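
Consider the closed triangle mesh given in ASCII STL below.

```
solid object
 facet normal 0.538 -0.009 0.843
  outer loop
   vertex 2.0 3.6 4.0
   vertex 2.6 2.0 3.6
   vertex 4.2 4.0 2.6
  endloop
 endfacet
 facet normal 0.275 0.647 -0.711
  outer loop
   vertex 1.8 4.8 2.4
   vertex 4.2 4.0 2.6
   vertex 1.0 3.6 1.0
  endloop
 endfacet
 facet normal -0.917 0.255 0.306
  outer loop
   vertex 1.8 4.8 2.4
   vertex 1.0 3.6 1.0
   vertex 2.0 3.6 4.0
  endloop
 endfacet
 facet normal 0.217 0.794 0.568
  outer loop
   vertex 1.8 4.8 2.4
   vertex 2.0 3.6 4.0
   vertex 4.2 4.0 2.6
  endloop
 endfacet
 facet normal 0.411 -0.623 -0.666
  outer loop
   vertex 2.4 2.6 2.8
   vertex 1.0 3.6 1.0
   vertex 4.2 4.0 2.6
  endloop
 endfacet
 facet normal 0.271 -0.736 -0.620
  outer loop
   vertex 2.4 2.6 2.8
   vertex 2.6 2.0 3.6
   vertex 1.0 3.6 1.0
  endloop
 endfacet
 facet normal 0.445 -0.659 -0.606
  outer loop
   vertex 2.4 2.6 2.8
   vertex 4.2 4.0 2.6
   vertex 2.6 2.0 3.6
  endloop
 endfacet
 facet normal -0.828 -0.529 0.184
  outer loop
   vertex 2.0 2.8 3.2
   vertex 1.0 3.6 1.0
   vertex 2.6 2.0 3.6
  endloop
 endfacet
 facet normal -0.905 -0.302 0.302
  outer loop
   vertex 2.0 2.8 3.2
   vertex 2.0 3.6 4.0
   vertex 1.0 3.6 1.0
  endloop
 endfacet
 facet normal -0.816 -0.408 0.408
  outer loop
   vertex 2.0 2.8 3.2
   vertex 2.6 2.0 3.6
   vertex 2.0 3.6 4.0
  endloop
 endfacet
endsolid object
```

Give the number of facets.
10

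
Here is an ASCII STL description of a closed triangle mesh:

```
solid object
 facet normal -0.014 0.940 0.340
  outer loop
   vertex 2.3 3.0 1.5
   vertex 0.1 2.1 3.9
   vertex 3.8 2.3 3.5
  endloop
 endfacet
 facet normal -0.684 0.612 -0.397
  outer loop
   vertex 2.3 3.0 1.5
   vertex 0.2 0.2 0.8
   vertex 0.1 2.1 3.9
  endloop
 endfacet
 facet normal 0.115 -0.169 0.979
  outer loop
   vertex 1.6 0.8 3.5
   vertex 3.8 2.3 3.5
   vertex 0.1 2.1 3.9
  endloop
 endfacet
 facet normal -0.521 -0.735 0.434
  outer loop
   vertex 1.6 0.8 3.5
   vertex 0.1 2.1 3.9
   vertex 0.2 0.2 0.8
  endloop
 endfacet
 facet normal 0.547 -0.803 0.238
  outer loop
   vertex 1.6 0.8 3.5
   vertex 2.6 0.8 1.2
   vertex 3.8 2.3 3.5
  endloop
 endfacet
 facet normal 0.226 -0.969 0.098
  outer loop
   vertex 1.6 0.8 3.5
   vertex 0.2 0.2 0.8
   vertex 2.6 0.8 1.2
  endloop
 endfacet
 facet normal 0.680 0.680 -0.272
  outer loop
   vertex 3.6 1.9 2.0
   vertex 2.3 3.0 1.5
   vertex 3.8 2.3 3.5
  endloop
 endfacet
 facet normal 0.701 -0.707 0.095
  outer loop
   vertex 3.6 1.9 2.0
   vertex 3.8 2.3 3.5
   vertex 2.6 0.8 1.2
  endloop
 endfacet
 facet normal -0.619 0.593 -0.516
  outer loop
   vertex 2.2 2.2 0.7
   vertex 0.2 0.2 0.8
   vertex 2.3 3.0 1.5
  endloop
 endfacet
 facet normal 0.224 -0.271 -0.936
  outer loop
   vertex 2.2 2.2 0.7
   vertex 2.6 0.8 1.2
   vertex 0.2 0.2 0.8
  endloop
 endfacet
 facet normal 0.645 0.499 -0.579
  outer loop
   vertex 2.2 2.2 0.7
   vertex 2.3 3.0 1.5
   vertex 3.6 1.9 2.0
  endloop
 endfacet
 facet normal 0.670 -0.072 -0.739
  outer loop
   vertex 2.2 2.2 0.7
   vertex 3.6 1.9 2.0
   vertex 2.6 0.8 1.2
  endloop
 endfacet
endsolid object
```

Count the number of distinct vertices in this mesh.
8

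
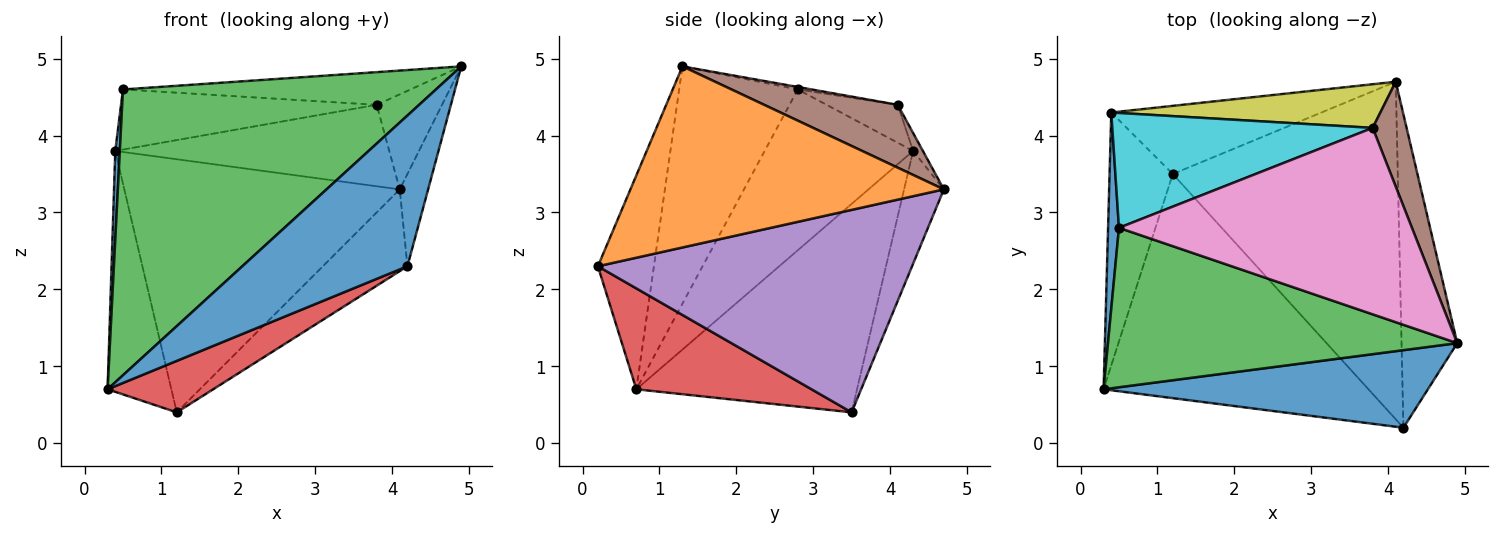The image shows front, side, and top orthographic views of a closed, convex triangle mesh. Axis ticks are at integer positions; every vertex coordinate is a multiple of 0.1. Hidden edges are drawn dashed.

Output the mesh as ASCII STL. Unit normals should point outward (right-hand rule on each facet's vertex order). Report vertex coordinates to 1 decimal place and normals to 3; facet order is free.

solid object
 facet normal -0.289 -0.851 0.438
  outer loop
   vertex 4.2 0.2 2.3
   vertex 4.9 1.3 4.9
   vertex 0.3 0.7 0.7
  endloop
 endfacet
 facet normal 0.952 0.086 -0.293
  outer loop
   vertex 4.2 0.2 2.3
   vertex 4.1 4.7 3.3
   vertex 4.9 1.3 4.9
  endloop
 endfacet
 facet normal -0.314 -0.829 0.463
  outer loop
   vertex 0.5 2.8 4.6
   vertex 0.3 0.7 0.7
   vertex 4.9 1.3 4.9
  endloop
 endfacet
 facet normal 0.348 -0.210 -0.914
  outer loop
   vertex 1.2 3.5 0.4
   vertex 4.2 0.2 2.3
   vertex 0.3 0.7 0.7
  endloop
 endfacet
 facet normal 0.658 0.177 -0.732
  outer loop
   vertex 1.2 3.5 0.4
   vertex 4.1 4.7 3.3
   vertex 4.2 0.2 2.3
  endloop
 endfacet
 facet normal 0.808 0.395 0.436
  outer loop
   vertex 3.8 4.1 4.4
   vertex 4.9 1.3 4.9
   vertex 4.1 4.7 3.3
  endloop
 endfacet
 facet normal -0.008 0.173 0.985
  outer loop
   vertex 3.8 4.1 4.4
   vertex 0.5 2.8 4.6
   vertex 4.9 1.3 4.9
  endloop
 endfacet
 facet normal -0.138 0.956 -0.258
  outer loop
   vertex 0.4 4.3 3.8
   vertex 4.1 4.7 3.3
   vertex 1.2 3.5 0.4
  endloop
 endfacet
 facet normal -0.031 0.881 0.472
  outer loop
   vertex 0.4 4.3 3.8
   vertex 3.8 4.1 4.4
   vertex 4.1 4.7 3.3
  endloop
 endfacet
 facet normal -0.128 0.460 0.879
  outer loop
   vertex 0.4 4.3 3.8
   vertex 0.5 2.8 4.6
   vertex 3.8 4.1 4.4
  endloop
 endfacet
 facet normal -0.997 -0.030 0.068
  outer loop
   vertex 0.4 4.3 3.8
   vertex 0.3 0.7 0.7
   vertex 0.5 2.8 4.6
  endloop
 endfacet
 facet normal -0.922 0.266 -0.280
  outer loop
   vertex 0.4 4.3 3.8
   vertex 1.2 3.5 0.4
   vertex 0.3 0.7 0.7
  endloop
 endfacet
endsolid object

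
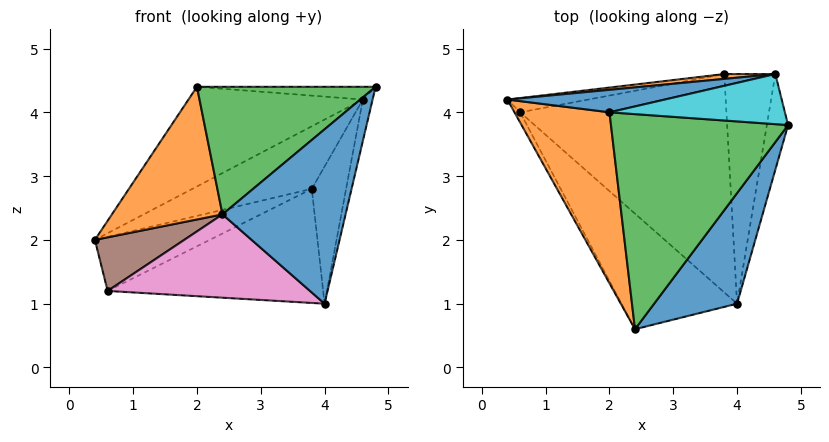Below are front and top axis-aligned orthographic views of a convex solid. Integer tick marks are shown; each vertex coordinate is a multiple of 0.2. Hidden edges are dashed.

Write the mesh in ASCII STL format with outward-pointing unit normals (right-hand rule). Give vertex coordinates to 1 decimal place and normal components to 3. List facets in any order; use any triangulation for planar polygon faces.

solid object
 facet normal 0.562 -0.698 0.443
  outer loop
   vertex 4.0 1.0 1.0
   vertex 4.8 3.8 4.4
   vertex 2.4 0.6 2.4
  endloop
 endfacet
 facet normal -0.784 -0.381 0.491
  outer loop
   vertex 2.0 4.0 4.4
   vertex 0.4 4.2 2.0
   vertex 2.4 0.6 2.4
  endloop
 endfacet
 facet normal -0.036 -0.510 0.859
  outer loop
   vertex 2.0 4.0 4.4
   vertex 2.4 0.6 2.4
   vertex 4.8 3.8 4.4
  endloop
 endfacet
 facet normal -0.054 0.966 -0.255
  outer loop
   vertex 0.6 4.0 1.2
   vertex 0.4 4.2 2.0
   vertex 3.8 4.6 2.8
  endloop
 endfacet
 facet normal 0.336 0.436 -0.835
  outer loop
   vertex 0.6 4.0 1.2
   vertex 3.8 4.6 2.8
   vertex 4.0 1.0 1.0
  endloop
 endfacet
 facet normal -0.866 -0.491 -0.094
  outer loop
   vertex 0.6 4.0 1.2
   vertex 2.4 0.6 2.4
   vertex 0.4 4.2 2.0
  endloop
 endfacet
 facet normal -0.491 -0.509 -0.707
  outer loop
   vertex 0.6 4.0 1.2
   vertex 4.0 1.0 1.0
   vertex 2.4 0.6 2.4
  endloop
 endfacet
 facet normal 0.929 0.147 -0.340
  outer loop
   vertex 4.6 4.6 4.2
   vertex 4.8 3.8 4.4
   vertex 4.0 1.0 1.0
  endloop
 endfacet
 facet normal 0.832 0.284 -0.476
  outer loop
   vertex 4.6 4.6 4.2
   vertex 4.0 1.0 1.0
   vertex 3.8 4.6 2.8
  endloop
 endfacet
 facet normal 0.018 0.247 0.969
  outer loop
   vertex 4.6 4.6 4.2
   vertex 2.0 4.0 4.4
   vertex 4.8 3.8 4.4
  endloop
 endfacet
 facet normal -0.204 0.955 0.215
  outer loop
   vertex 4.6 4.6 4.2
   vertex 0.4 4.2 2.0
   vertex 2.0 4.0 4.4
  endloop
 endfacet
 facet normal -0.134 0.988 0.077
  outer loop
   vertex 4.6 4.6 4.2
   vertex 3.8 4.6 2.8
   vertex 0.4 4.2 2.0
  endloop
 endfacet
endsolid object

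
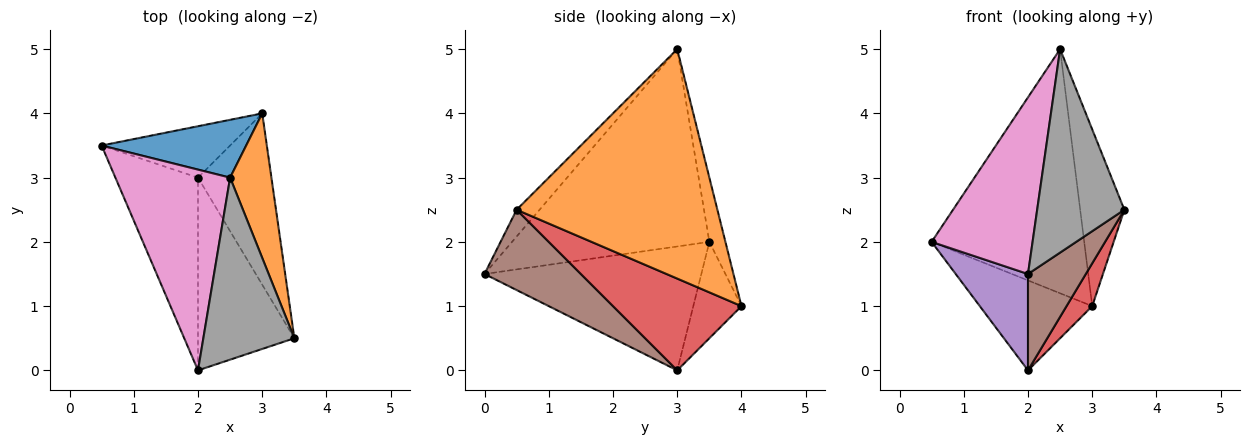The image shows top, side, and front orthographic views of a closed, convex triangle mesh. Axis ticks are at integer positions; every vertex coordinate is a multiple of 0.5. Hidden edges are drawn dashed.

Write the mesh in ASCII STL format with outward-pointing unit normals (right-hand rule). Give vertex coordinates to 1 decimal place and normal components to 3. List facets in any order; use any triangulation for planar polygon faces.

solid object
 facet normal -0.102 0.968 0.229
  outer loop
   vertex 2.5 3.0 5.0
   vertex 3.0 4.0 1.0
   vertex 0.5 3.5 2.0
  endloop
 endfacet
 facet normal 0.962 0.212 0.173
  outer loop
   vertex 2.5 3.0 5.0
   vertex 3.5 0.5 2.5
   vertex 3.0 4.0 1.0
  endloop
 endfacet
 facet normal -0.349 0.814 -0.465
  outer loop
   vertex 2.0 3.0 0.0
   vertex 0.5 3.5 2.0
   vertex 3.0 4.0 1.0
  endloop
 endfacet
 facet normal 0.772 -0.154 -0.617
  outer loop
   vertex 2.0 3.0 0.0
   vertex 3.0 4.0 1.0
   vertex 3.5 0.5 2.5
  endloop
 endfacet
 facet normal -0.802 -0.267 -0.535
  outer loop
   vertex 2.0 0.0 1.5
   vertex 0.5 3.5 2.0
   vertex 2.0 3.0 0.0
  endloop
 endfacet
 facet normal 0.598 -0.359 -0.717
  outer loop
   vertex 2.0 0.0 1.5
   vertex 2.0 3.0 0.0
   vertex 3.5 0.5 2.5
  endloop
 endfacet
 facet normal -0.791 -0.405 0.460
  outer loop
   vertex 2.0 0.0 1.5
   vertex 2.5 3.0 5.0
   vertex 0.5 3.5 2.0
  endloop
 endfacet
 facet normal -0.192 -0.731 0.654
  outer loop
   vertex 2.0 0.0 1.5
   vertex 3.5 0.5 2.5
   vertex 2.5 3.0 5.0
  endloop
 endfacet
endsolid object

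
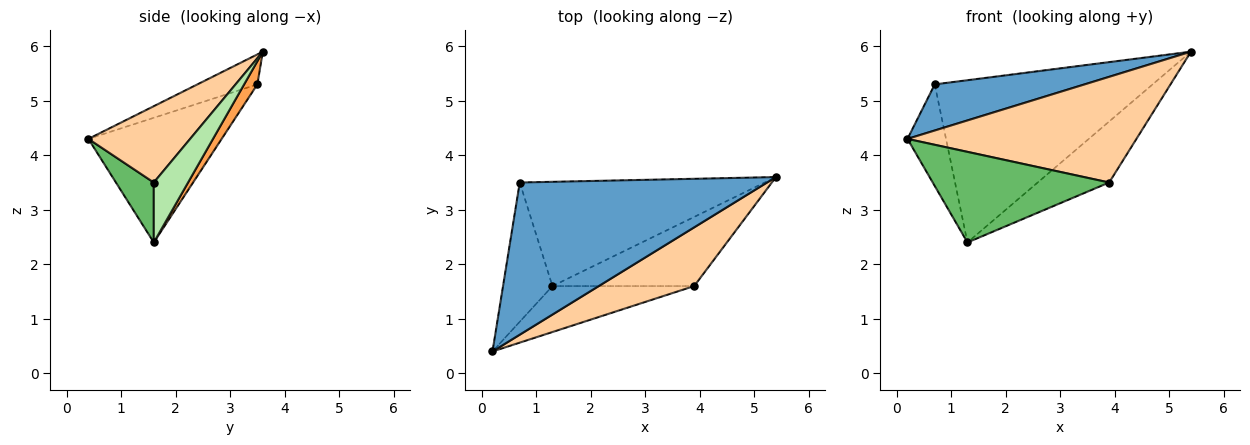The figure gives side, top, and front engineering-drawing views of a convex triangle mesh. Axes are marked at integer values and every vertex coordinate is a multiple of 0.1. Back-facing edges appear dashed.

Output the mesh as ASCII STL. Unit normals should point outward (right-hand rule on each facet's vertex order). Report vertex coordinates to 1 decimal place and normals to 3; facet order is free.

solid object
 facet normal -0.115 -0.288 0.951
  outer loop
   vertex 0.7 3.5 5.3
   vertex 0.2 0.4 4.3
   vertex 5.4 3.6 5.9
  endloop
 endfacet
 facet normal -0.898 0.260 -0.356
  outer loop
   vertex 0.7 3.5 5.3
   vertex 1.3 1.6 2.4
   vertex 0.2 0.4 4.3
  endloop
 endfacet
 facet normal 0.051 0.840 -0.540
  outer loop
   vertex 0.7 3.5 5.3
   vertex 5.4 3.6 5.9
   vertex 1.3 1.6 2.4
  endloop
 endfacet
 facet normal 0.362 -0.815 0.453
  outer loop
   vertex 3.9 1.6 3.5
   vertex 5.4 3.6 5.9
   vertex 0.2 0.4 4.3
  endloop
 endfacet
 facet normal 0.188 -0.876 -0.444
  outer loop
   vertex 3.9 1.6 3.5
   vertex 0.2 0.4 4.3
   vertex 1.3 1.6 2.4
  endloop
 endfacet
 facet normal 0.302 0.631 -0.715
  outer loop
   vertex 3.9 1.6 3.5
   vertex 1.3 1.6 2.4
   vertex 5.4 3.6 5.9
  endloop
 endfacet
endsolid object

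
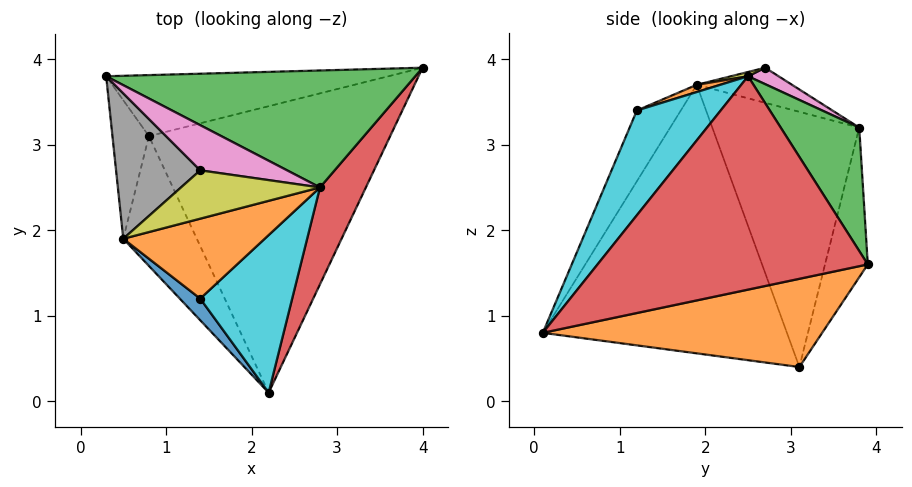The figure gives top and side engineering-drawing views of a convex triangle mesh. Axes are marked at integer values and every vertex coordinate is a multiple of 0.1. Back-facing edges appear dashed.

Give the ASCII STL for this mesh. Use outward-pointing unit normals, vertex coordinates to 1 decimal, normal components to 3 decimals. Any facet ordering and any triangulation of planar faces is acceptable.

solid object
 facet normal -0.140 0.954 -0.264
  outer loop
   vertex 0.8 3.1 0.4
   vertex 0.3 3.8 3.2
   vertex 4.0 3.9 1.6
  endloop
 endfacet
 facet normal 0.343 0.035 -0.939
  outer loop
   vertex 0.8 3.1 0.4
   vertex 4.0 3.9 1.6
   vertex 2.2 0.1 0.8
  endloop
 endfacet
 facet normal 0.244 0.752 0.612
  outer loop
   vertex 2.8 2.5 3.8
   vertex 4.0 3.9 1.6
   vertex 0.3 3.8 3.2
  endloop
 endfacet
 facet normal 0.872 -0.452 0.188
  outer loop
   vertex 2.8 2.5 3.8
   vertex 2.2 0.1 0.8
   vertex 4.0 3.9 1.6
  endloop
 endfacet
 facet normal -0.980 -0.140 -0.140
  outer loop
   vertex 0.5 1.9 3.7
   vertex 0.3 3.8 3.2
   vertex 0.8 3.1 0.4
  endloop
 endfacet
 facet normal -0.868 -0.437 -0.238
  outer loop
   vertex 0.5 1.9 3.7
   vertex 0.8 3.1 0.4
   vertex 2.2 0.1 0.8
  endloop
 endfacet
 facet normal 0.145 0.630 0.763
  outer loop
   vertex 1.4 2.7 3.9
   vertex 2.8 2.5 3.8
   vertex 0.3 3.8 3.2
  endloop
 endfacet
 facet normal -0.377 0.198 0.905
  outer loop
   vertex 1.4 2.7 3.9
   vertex 0.3 3.8 3.2
   vertex 0.5 1.9 3.7
  endloop
 endfacet
 facet normal 0.030 -0.274 0.961
  outer loop
   vertex 1.4 2.7 3.9
   vertex 0.5 1.9 3.7
   vertex 2.8 2.5 3.8
  endloop
 endfacet
 facet normal 0.528 -0.711 0.464
  outer loop
   vertex 1.4 1.2 3.4
   vertex 2.2 0.1 0.8
   vertex 2.8 2.5 3.8
  endloop
 endfacet
 facet normal -0.571 -0.804 0.165
  outer loop
   vertex 1.4 1.2 3.4
   vertex 0.5 1.9 3.7
   vertex 2.2 0.1 0.8
  endloop
 endfacet
 facet normal 0.048 -0.341 0.939
  outer loop
   vertex 1.4 1.2 3.4
   vertex 2.8 2.5 3.8
   vertex 0.5 1.9 3.7
  endloop
 endfacet
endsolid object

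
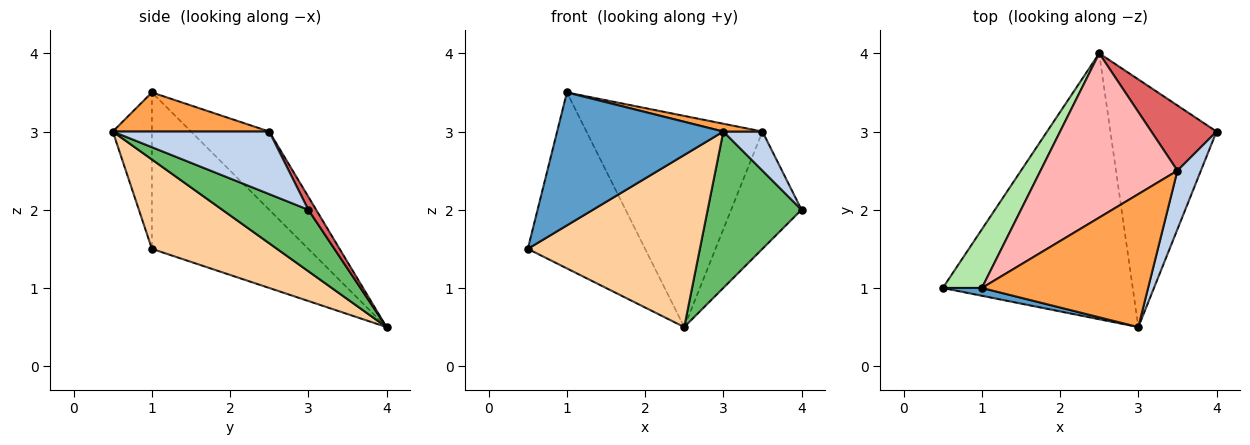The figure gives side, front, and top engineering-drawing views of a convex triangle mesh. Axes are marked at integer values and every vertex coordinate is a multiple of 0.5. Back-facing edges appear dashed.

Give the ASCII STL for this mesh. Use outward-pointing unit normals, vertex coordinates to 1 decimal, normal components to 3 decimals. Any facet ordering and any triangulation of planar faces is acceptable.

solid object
 facet normal -0.229 -0.972 0.057
  outer loop
   vertex 1.0 1.0 3.5
   vertex 0.5 1.0 1.5
   vertex 3.0 0.5 3.0
  endloop
 endfacet
 facet normal 0.912 -0.228 0.342
  outer loop
   vertex 3.5 2.5 3.0
   vertex 3.0 0.5 3.0
   vertex 4.0 3.0 2.0
  endloop
 endfacet
 facet normal 0.229 -0.057 0.972
  outer loop
   vertex 3.5 2.5 3.0
   vertex 1.0 1.0 3.5
   vertex 3.0 0.5 3.0
  endloop
 endfacet
 facet normal 0.367 -0.505 -0.781
  outer loop
   vertex 2.5 4.0 0.5
   vertex 3.0 0.5 3.0
   vertex 0.5 1.0 1.5
  endloop
 endfacet
 facet normal 0.440 -0.480 -0.759
  outer loop
   vertex 2.5 4.0 0.5
   vertex 4.0 3.0 2.0
   vertex 3.0 0.5 3.0
  endloop
 endfacet
 facet normal -0.784 0.588 0.196
  outer loop
   vertex 2.5 4.0 0.5
   vertex 0.5 1.0 1.5
   vertex 1.0 1.0 3.5
  endloop
 endfacet
 facet normal 0.097 0.870 0.483
  outer loop
   vertex 2.5 4.0 0.5
   vertex 3.5 2.5 3.0
   vertex 4.0 3.0 2.0
  endloop
 endfacet
 facet normal -0.331 0.745 0.579
  outer loop
   vertex 2.5 4.0 0.5
   vertex 1.0 1.0 3.5
   vertex 3.5 2.5 3.0
  endloop
 endfacet
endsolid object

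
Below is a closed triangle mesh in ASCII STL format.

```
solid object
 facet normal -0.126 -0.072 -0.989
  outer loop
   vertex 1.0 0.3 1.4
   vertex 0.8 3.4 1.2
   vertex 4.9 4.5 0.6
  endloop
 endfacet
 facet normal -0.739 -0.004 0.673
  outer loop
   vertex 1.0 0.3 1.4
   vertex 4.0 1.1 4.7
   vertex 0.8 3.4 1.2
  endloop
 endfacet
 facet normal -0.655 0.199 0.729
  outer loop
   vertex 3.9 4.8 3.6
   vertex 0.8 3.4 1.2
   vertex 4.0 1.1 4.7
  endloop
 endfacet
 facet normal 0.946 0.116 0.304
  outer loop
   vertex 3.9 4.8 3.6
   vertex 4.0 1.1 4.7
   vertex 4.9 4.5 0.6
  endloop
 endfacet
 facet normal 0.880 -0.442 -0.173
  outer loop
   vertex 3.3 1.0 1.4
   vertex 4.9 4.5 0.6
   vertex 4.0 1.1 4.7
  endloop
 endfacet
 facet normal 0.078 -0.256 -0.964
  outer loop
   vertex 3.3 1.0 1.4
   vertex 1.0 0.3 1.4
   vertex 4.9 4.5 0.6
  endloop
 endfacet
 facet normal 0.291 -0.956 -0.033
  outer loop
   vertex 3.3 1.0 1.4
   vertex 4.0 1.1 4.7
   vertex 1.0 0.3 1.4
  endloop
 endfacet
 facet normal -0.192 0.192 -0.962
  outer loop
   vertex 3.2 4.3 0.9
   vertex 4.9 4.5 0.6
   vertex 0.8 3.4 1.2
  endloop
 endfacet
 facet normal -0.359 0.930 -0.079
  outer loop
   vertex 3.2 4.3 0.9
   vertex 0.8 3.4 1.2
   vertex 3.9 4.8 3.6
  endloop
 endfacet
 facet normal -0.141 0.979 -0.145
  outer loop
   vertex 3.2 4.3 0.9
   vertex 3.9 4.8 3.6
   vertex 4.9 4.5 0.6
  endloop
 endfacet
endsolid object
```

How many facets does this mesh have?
10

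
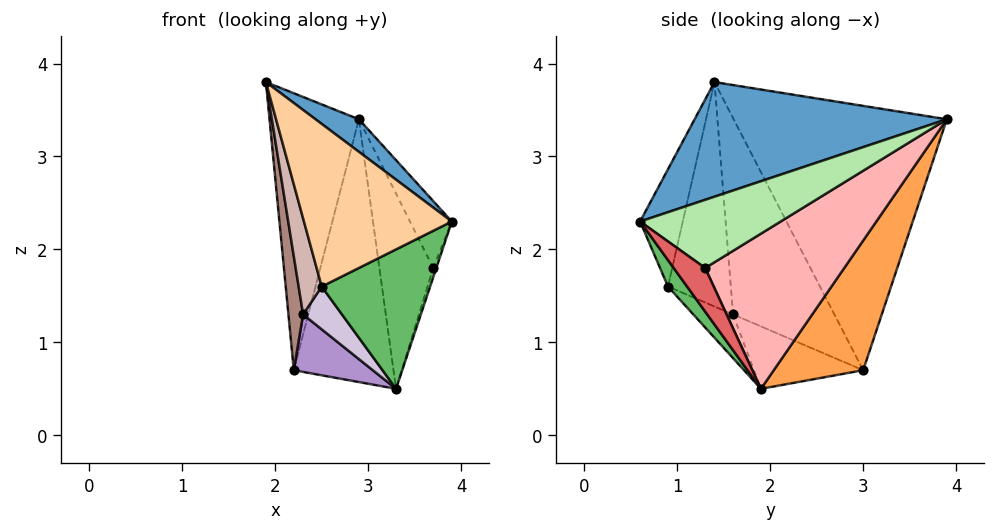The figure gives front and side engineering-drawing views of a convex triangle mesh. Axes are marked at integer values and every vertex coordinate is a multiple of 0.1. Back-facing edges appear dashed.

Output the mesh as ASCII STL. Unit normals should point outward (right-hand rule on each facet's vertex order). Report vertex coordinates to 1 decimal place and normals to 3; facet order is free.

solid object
 facet normal 0.572 -0.098 0.815
  outer loop
   vertex 2.9 3.9 3.4
   vertex 1.9 1.4 3.8
   vertex 3.9 0.6 2.3
  endloop
 endfacet
 facet normal -0.917 0.384 0.110
  outer loop
   vertex 2.2 3.0 0.7
   vertex 1.9 1.4 3.8
   vertex 2.9 3.9 3.4
  endloop
 endfacet
 facet normal 0.615 0.686 -0.388
  outer loop
   vertex 2.2 3.0 0.7
   vertex 2.9 3.9 3.4
   vertex 3.3 1.9 0.5
  endloop
 endfacet
 facet normal -0.274 -0.951 0.141
  outer loop
   vertex 2.5 0.9 1.6
   vertex 3.9 0.6 2.3
   vertex 1.9 1.4 3.8
  endloop
 endfacet
 facet normal 0.138 -0.781 -0.610
  outer loop
   vertex 2.5 0.9 1.6
   vertex 3.3 1.9 0.5
   vertex 3.9 0.6 2.3
  endloop
 endfacet
 facet normal 0.958 0.285 0.016
  outer loop
   vertex 3.7 1.3 1.8
   vertex 2.9 3.9 3.4
   vertex 3.9 0.6 2.3
  endloop
 endfacet
 facet normal 0.963 0.095 -0.253
  outer loop
   vertex 3.7 1.3 1.8
   vertex 3.9 0.6 2.3
   vertex 3.3 1.9 0.5
  endloop
 endfacet
 facet normal 0.926 0.358 -0.119
  outer loop
   vertex 3.7 1.3 1.8
   vertex 3.3 1.9 0.5
   vertex 2.9 3.9 3.4
  endloop
 endfacet
 facet normal -0.510 -0.369 -0.777
  outer loop
   vertex 2.3 1.6 1.3
   vertex 2.2 3.0 0.7
   vertex 3.3 1.9 0.5
  endloop
 endfacet
 facet normal -0.468 -0.458 -0.756
  outer loop
   vertex 2.3 1.6 1.3
   vertex 3.3 1.9 0.5
   vertex 2.5 0.9 1.6
  endloop
 endfacet
 facet normal -0.976 -0.141 -0.167
  outer loop
   vertex 2.3 1.6 1.3
   vertex 1.9 1.4 3.8
   vertex 2.2 3.0 0.7
  endloop
 endfacet
 facet normal -0.924 -0.339 -0.175
  outer loop
   vertex 2.3 1.6 1.3
   vertex 2.5 0.9 1.6
   vertex 1.9 1.4 3.8
  endloop
 endfacet
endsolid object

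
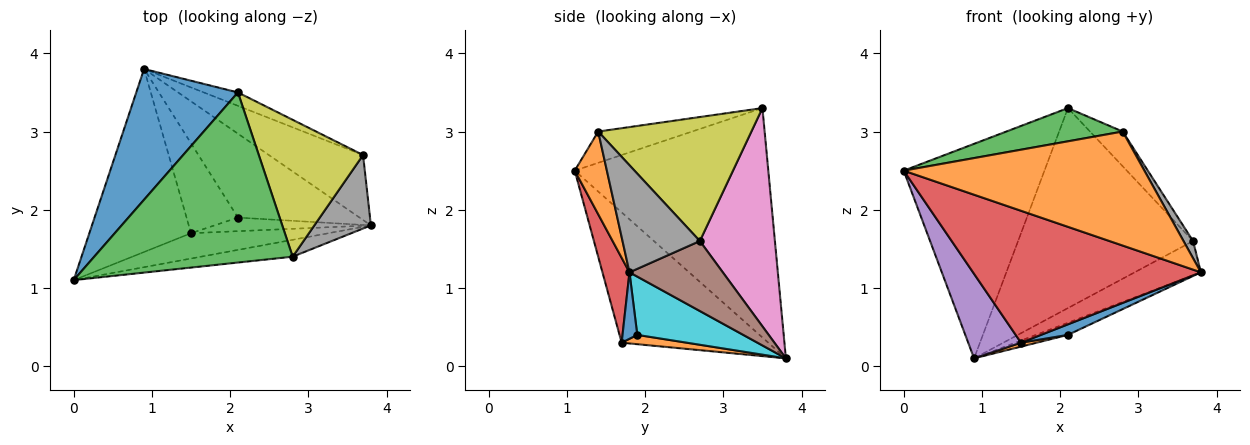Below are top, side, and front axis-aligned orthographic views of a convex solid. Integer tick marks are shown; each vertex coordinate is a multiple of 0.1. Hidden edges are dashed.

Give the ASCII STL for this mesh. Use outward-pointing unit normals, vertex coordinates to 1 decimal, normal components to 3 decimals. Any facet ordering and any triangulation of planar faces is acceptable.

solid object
 facet normal -0.761 0.554 0.337
  outer loop
   vertex 2.1 3.5 3.3
   vertex 0.9 3.8 0.1
   vertex 0.0 1.1 2.5
  endloop
 endfacet
 facet normal 0.131 -0.981 -0.145
  outer loop
   vertex 2.8 1.4 3.0
   vertex 0.0 1.1 2.5
   vertex 3.8 1.8 1.2
  endloop
 endfacet
 facet normal -0.153 -0.190 0.970
  outer loop
   vertex 2.8 1.4 3.0
   vertex 2.1 3.5 3.3
   vertex 0.0 1.1 2.5
  endloop
 endfacet
 facet normal 0.116 -0.975 -0.187
  outer loop
   vertex 1.5 1.7 0.3
   vertex 3.8 1.8 1.2
   vertex 0.0 1.1 2.5
  endloop
 endfacet
 facet normal -0.759 -0.273 -0.592
  outer loop
   vertex 1.5 1.7 0.3
   vertex 0.0 1.1 2.5
   vertex 0.9 3.8 0.1
  endloop
 endfacet
 facet normal 0.549 0.390 -0.739
  outer loop
   vertex 3.7 2.7 1.6
   vertex 3.8 1.8 1.2
   vertex 0.9 3.8 0.1
  endloop
 endfacet
 facet normal 0.393 0.917 -0.061
  outer loop
   vertex 3.7 2.7 1.6
   vertex 0.9 3.8 0.1
   vertex 2.1 3.5 3.3
  endloop
 endfacet
 facet normal 0.879 -0.109 0.464
  outer loop
   vertex 3.7 2.7 1.6
   vertex 2.8 1.4 3.0
   vertex 3.8 1.8 1.2
  endloop
 endfacet
 facet normal 0.755 0.161 0.635
  outer loop
   vertex 3.7 2.7 1.6
   vertex 2.1 3.5 3.3
   vertex 2.8 1.4 3.0
  endloop
 endfacet
 facet normal 0.428 0.129 -0.894
  outer loop
   vertex 2.1 1.9 0.4
   vertex 0.9 3.8 0.1
   vertex 3.8 1.8 1.2
  endloop
 endfacet
 facet normal 0.318 -0.581 -0.749
  outer loop
   vertex 2.1 1.9 0.4
   vertex 3.8 1.8 1.2
   vertex 1.5 1.7 0.3
  endloop
 endfacet
 facet normal 0.178 -0.043 -0.983
  outer loop
   vertex 2.1 1.9 0.4
   vertex 1.5 1.7 0.3
   vertex 0.9 3.8 0.1
  endloop
 endfacet
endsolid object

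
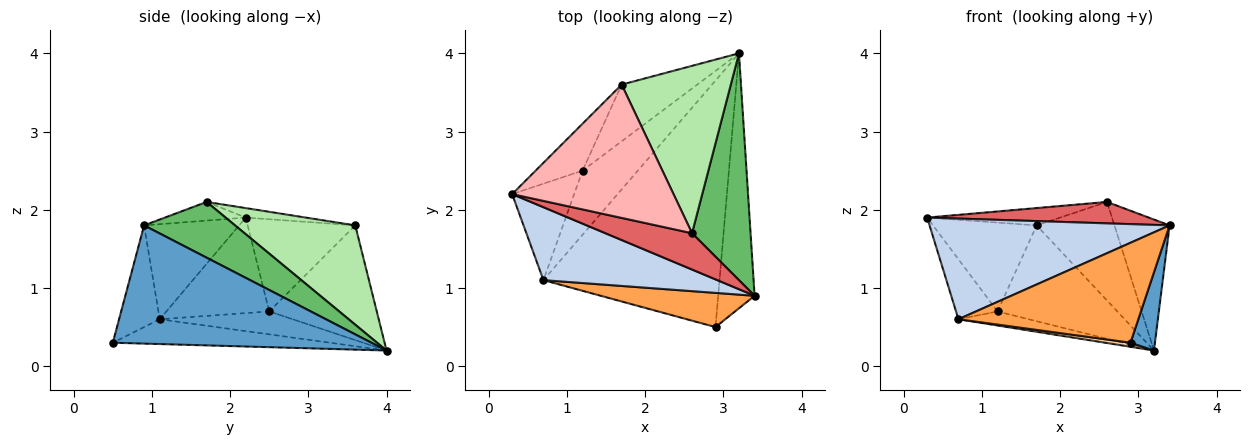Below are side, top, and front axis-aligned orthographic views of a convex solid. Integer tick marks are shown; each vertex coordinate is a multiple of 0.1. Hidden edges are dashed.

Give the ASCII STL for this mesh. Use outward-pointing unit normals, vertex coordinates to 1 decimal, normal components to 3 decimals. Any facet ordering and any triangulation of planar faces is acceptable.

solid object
 facet normal 0.952 -0.090 -0.293
  outer loop
   vertex 2.9 0.5 0.3
   vertex 3.2 4.0 0.2
   vertex 3.4 0.9 1.8
  endloop
 endfacet
 facet normal -0.305 -0.771 0.559
  outer loop
   vertex 0.7 1.1 0.6
   vertex 3.4 0.9 1.8
   vertex 0.3 2.2 1.9
  endloop
 endfacet
 facet normal -0.209 -0.925 0.316
  outer loop
   vertex 0.7 1.1 0.6
   vertex 2.9 0.5 0.3
   vertex 3.4 0.9 1.8
  endloop
 endfacet
 facet normal -0.139 -0.016 -0.990
  outer loop
   vertex 0.7 1.1 0.6
   vertex 3.2 4.0 0.2
   vertex 2.9 0.5 0.3
  endloop
 endfacet
 facet normal 0.636 0.386 0.668
  outer loop
   vertex 2.6 1.7 2.1
   vertex 3.4 0.9 1.8
   vertex 3.2 4.0 0.2
  endloop
 endfacet
 facet normal 0.617 0.399 0.678
  outer loop
   vertex 2.6 1.7 2.1
   vertex 3.2 4.0 0.2
   vertex 1.7 3.6 1.8
  endloop
 endfacet
 facet normal -0.182 -0.500 0.847
  outer loop
   vertex 2.6 1.7 2.1
   vertex 0.3 2.2 1.9
   vertex 3.4 0.9 1.8
  endloop
 endfacet
 facet normal -0.058 0.129 0.990
  outer loop
   vertex 2.6 1.7 2.1
   vertex 1.7 3.6 1.8
   vertex 0.3 2.2 1.9
  endloop
 endfacet
 facet normal -0.795 0.321 -0.516
  outer loop
   vertex 1.2 2.5 0.7
   vertex 0.7 1.1 0.6
   vertex 0.3 2.2 1.9
  endloop
 endfacet
 facet normal -0.375 0.199 -0.905
  outer loop
   vertex 1.2 2.5 0.7
   vertex 3.2 4.0 0.2
   vertex 0.7 1.1 0.6
  endloop
 endfacet
 facet normal -0.676 0.651 -0.344
  outer loop
   vertex 1.2 2.5 0.7
   vertex 0.3 2.2 1.9
   vertex 1.7 3.6 1.8
  endloop
 endfacet
 facet normal -0.611 0.681 -0.403
  outer loop
   vertex 1.2 2.5 0.7
   vertex 1.7 3.6 1.8
   vertex 3.2 4.0 0.2
  endloop
 endfacet
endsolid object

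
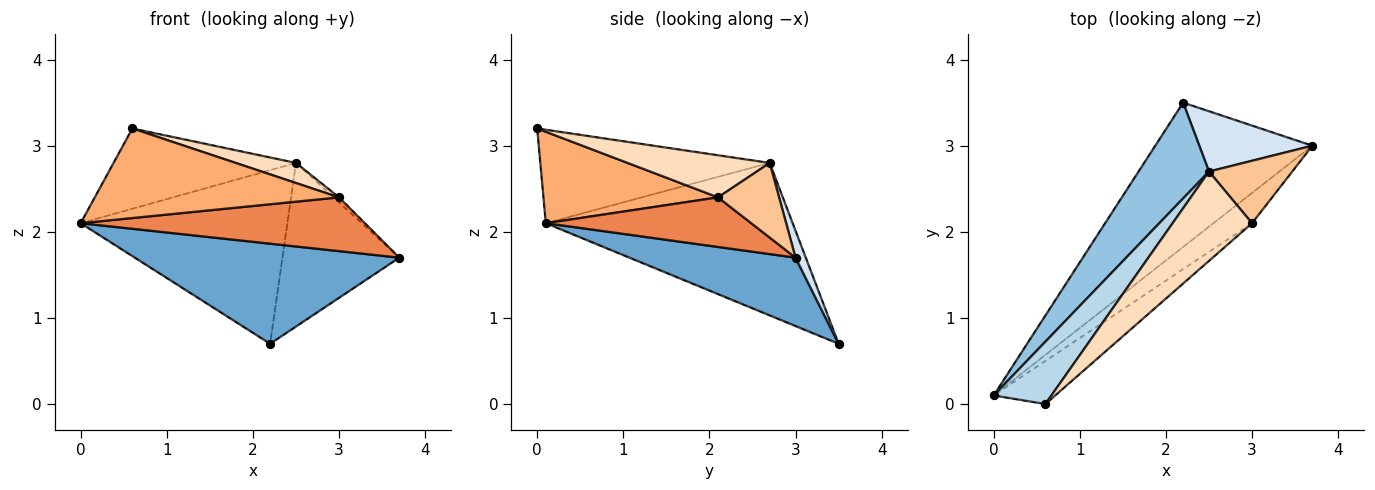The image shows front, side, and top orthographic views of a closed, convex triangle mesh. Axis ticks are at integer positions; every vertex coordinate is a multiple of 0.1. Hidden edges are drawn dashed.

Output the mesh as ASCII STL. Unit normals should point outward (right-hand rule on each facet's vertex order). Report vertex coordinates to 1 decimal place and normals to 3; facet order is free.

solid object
 facet normal 0.337 -0.537 -0.774
  outer loop
   vertex 2.2 3.5 0.7
   vertex 3.7 3.0 1.7
   vertex 0.0 0.1 2.1
  endloop
 endfacet
 facet normal -0.723 0.605 0.334
  outer loop
   vertex 2.5 2.7 2.8
   vertex 2.2 3.5 0.7
   vertex 0.0 0.1 2.1
  endloop
 endfacet
 facet normal -0.705 0.560 0.435
  outer loop
   vertex 2.5 2.7 2.8
   vertex 0.0 0.1 2.1
   vertex 0.6 0.0 3.2
  endloop
 endfacet
 facet normal 0.082 0.935 0.345
  outer loop
   vertex 2.5 2.7 2.8
   vertex 3.7 3.0 1.7
   vertex 2.2 3.5 0.7
  endloop
 endfacet
 facet normal 0.533 -0.737 -0.415
  outer loop
   vertex 3.0 2.1 2.4
   vertex 0.0 0.1 2.1
   vertex 3.7 3.0 1.7
  endloop
 endfacet
 facet normal 0.542 -0.758 -0.364
  outer loop
   vertex 3.0 2.1 2.4
   vertex 0.6 0.0 3.2
   vertex 0.0 0.1 2.1
  endloop
 endfacet
 facet normal 0.666 0.060 0.743
  outer loop
   vertex 3.0 2.1 2.4
   vertex 3.7 3.0 1.7
   vertex 2.5 2.7 2.8
  endloop
 endfacet
 facet normal 0.459 -0.195 0.867
  outer loop
   vertex 3.0 2.1 2.4
   vertex 2.5 2.7 2.8
   vertex 0.6 0.0 3.2
  endloop
 endfacet
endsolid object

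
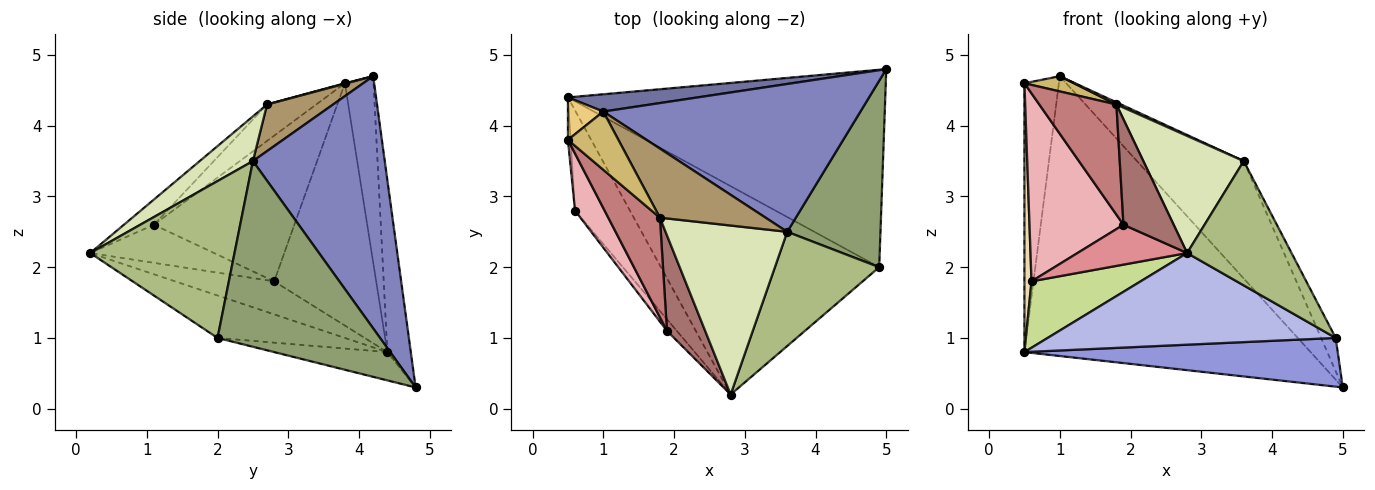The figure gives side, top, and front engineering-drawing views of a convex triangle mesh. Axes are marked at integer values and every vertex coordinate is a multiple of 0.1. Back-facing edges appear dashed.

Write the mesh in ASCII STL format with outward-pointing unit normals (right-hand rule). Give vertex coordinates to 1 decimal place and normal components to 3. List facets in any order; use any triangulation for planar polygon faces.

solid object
 facet normal -0.082 0.995 0.061
  outer loop
   vertex 1.0 4.2 4.7
   vertex 5.0 4.8 0.3
   vertex 0.5 4.4 0.8
  endloop
 endfacet
 facet normal 0.609 0.493 0.621
  outer loop
   vertex 3.6 2.5 3.5
   vertex 5.0 4.8 0.3
   vertex 1.0 4.2 4.7
  endloop
 endfacet
 facet normal -0.086 -0.239 -0.967
  outer loop
   vertex 4.9 2.0 1.0
   vertex 0.5 4.4 0.8
   vertex 5.0 4.8 0.3
  endloop
 endfacet
 facet normal -0.175 -0.396 -0.901
  outer loop
   vertex 4.9 2.0 1.0
   vertex 2.8 0.2 2.2
   vertex 0.5 4.4 0.8
  endloop
 endfacet
 facet normal 0.891 0.080 0.447
  outer loop
   vertex 4.9 2.0 1.0
   vertex 5.0 4.8 0.3
   vertex 3.6 2.5 3.5
  endloop
 endfacet
 facet normal 0.713 -0.516 0.474
  outer loop
   vertex 4.9 2.0 1.0
   vertex 3.6 2.5 3.5
   vertex 2.8 0.2 2.2
  endloop
 endfacet
 facet normal -0.448 -0.494 -0.745
  outer loop
   vertex 0.6 2.8 1.8
   vertex 0.5 4.4 0.8
   vertex 2.8 0.2 2.2
  endloop
 endfacet
 facet normal 0.289 -0.545 0.787
  outer loop
   vertex 1.8 2.7 4.3
   vertex 2.8 0.2 2.2
   vertex 3.6 2.5 3.5
  endloop
 endfacet
 facet normal 0.403 -0.029 0.915
  outer loop
   vertex 1.8 2.7 4.3
   vertex 3.6 2.5 3.5
   vertex 1.0 4.2 4.7
  endloop
 endfacet
 facet normal 0.009 -0.253 0.967
  outer loop
   vertex 0.5 3.8 4.6
   vertex 1.8 2.7 4.3
   vertex 1.0 4.2 4.7
  endloop
 endfacet
 facet normal -0.635 0.763 0.121
  outer loop
   vertex 0.5 3.8 4.6
   vertex 1.0 4.2 4.7
   vertex 0.5 4.4 0.8
  endloop
 endfacet
 facet normal -0.998 -0.069 -0.011
  outer loop
   vertex 0.5 3.8 4.6
   vertex 0.5 4.4 0.8
   vertex 0.6 2.8 1.8
  endloop
 endfacet
 facet normal -0.405 -0.678 0.614
  outer loop
   vertex 1.9 1.1 2.6
   vertex 2.8 0.2 2.2
   vertex 1.8 2.7 4.3
  endloop
 endfacet
 facet normal -0.428 -0.671 0.606
  outer loop
   vertex 1.9 1.1 2.6
   vertex 1.8 2.7 4.3
   vertex 0.5 3.8 4.6
  endloop
 endfacet
 facet normal -0.735 -0.651 -0.189
  outer loop
   vertex 1.9 1.1 2.6
   vertex 0.6 2.8 1.8
   vertex 2.8 0.2 2.2
  endloop
 endfacet
 facet normal -0.820 -0.548 0.167
  outer loop
   vertex 1.9 1.1 2.6
   vertex 0.5 3.8 4.6
   vertex 0.6 2.8 1.8
  endloop
 endfacet
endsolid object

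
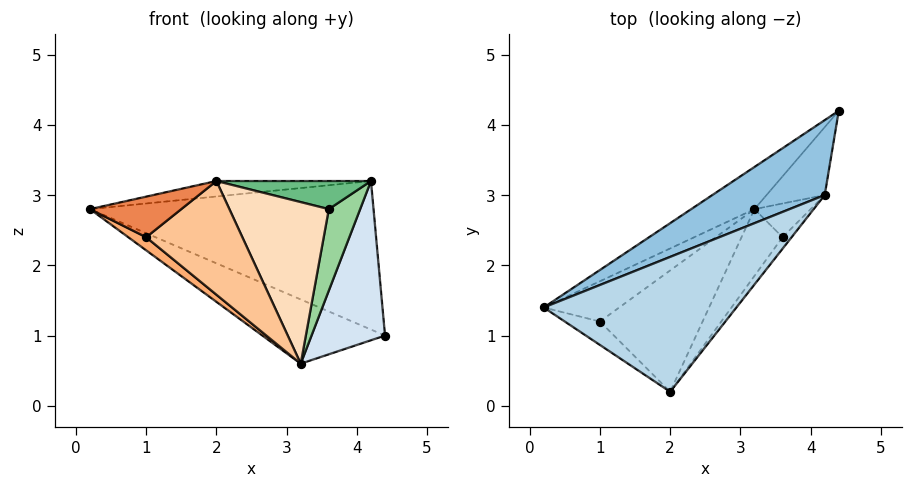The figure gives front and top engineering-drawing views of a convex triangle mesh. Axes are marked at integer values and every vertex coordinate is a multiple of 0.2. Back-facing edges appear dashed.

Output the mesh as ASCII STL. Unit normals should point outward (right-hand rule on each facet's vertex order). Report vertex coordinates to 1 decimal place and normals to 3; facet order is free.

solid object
 facet normal -0.621 0.655 -0.430
  outer loop
   vertex 3.2 2.8 0.6
   vertex 0.2 1.4 2.8
   vertex 4.4 4.2 1.0
  endloop
 endfacet
 facet normal -0.373 0.828 0.418
  outer loop
   vertex 4.2 3.0 3.2
   vertex 4.4 4.2 1.0
   vertex 0.2 1.4 2.8
  endloop
 endfacet
 facet normal -0.143 0.113 0.983
  outer loop
   vertex 4.2 3.0 3.2
   vertex 0.2 1.4 2.8
   vertex 2.0 0.2 3.2
  endloop
 endfacet
 facet normal 0.769 -0.588 -0.251
  outer loop
   vertex 4.2 3.0 3.2
   vertex 3.2 2.8 0.6
   vertex 4.4 4.2 1.0
  endloop
 endfacet
 facet normal -0.423 -0.785 -0.453
  outer loop
   vertex 1.0 1.2 2.4
   vertex 2.0 0.2 3.2
   vertex 0.2 1.4 2.8
  endloop
 endfacet
 facet normal -0.484 -0.271 -0.832
  outer loop
   vertex 1.0 1.2 2.4
   vertex 0.2 1.4 2.8
   vertex 3.2 2.8 0.6
  endloop
 endfacet
 facet normal -0.099 -0.680 -0.726
  outer loop
   vertex 1.0 1.2 2.4
   vertex 3.2 2.8 0.6
   vertex 2.0 0.2 3.2
  endloop
 endfacet
 facet normal 0.762 -0.599 -0.247
  outer loop
   vertex 3.6 2.4 2.8
   vertex 2.0 0.2 3.2
   vertex 3.2 2.8 0.6
  endloop
 endfacet
 facet normal 0.762 -0.599 -0.245
  outer loop
   vertex 3.6 2.4 2.8
   vertex 4.2 3.0 3.2
   vertex 2.0 0.2 3.2
  endloop
 endfacet
 facet normal 0.763 -0.598 -0.247
  outer loop
   vertex 3.6 2.4 2.8
   vertex 3.2 2.8 0.6
   vertex 4.2 3.0 3.2
  endloop
 endfacet
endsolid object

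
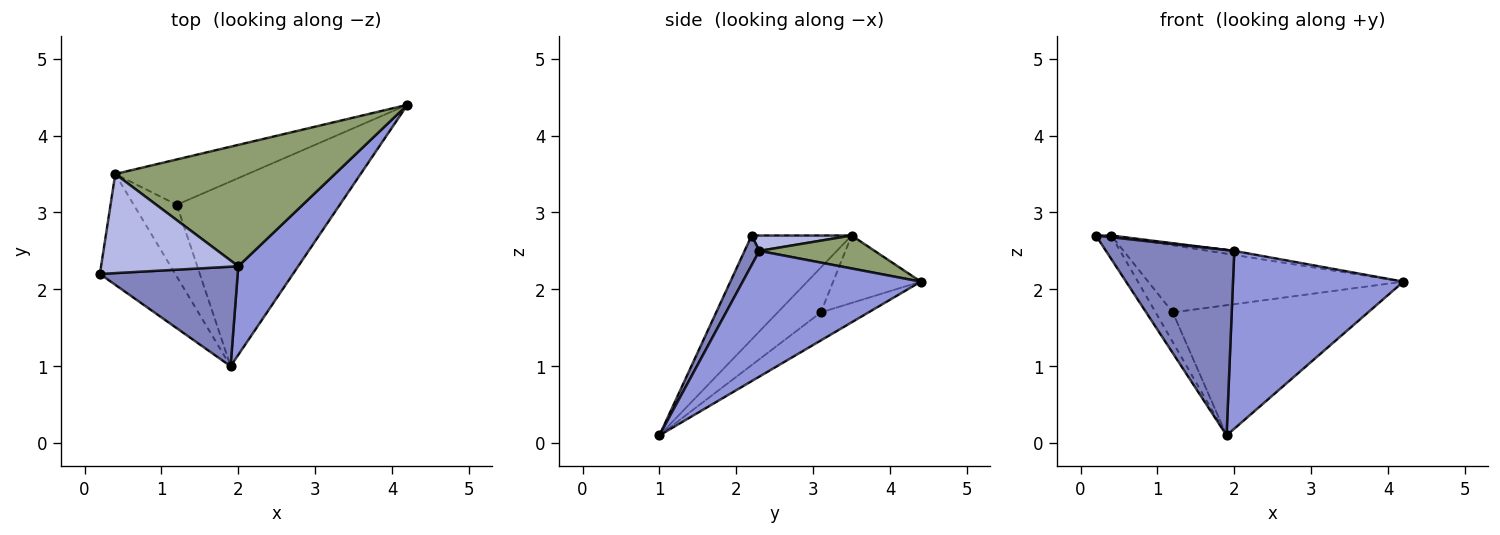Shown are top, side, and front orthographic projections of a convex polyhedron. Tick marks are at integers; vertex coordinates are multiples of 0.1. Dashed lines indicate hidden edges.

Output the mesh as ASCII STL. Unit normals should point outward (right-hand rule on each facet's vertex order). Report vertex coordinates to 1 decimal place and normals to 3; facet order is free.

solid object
 facet normal -0.803 0.124 -0.582
  outer loop
   vertex 0.4 3.5 2.7
   vertex 1.9 1.0 0.1
   vertex 0.2 2.2 2.7
  endloop
 endfacet
 facet normal 0.101 -0.877 0.471
  outer loop
   vertex 2.0 2.3 2.5
   vertex 0.2 2.2 2.7
   vertex 1.9 1.0 0.1
  endloop
 endfacet
 facet normal 0.683 -0.654 0.326
  outer loop
   vertex 2.0 2.3 2.5
   vertex 1.9 1.0 0.1
   vertex 4.2 4.4 2.1
  endloop
 endfacet
 facet normal 0.111 -0.017 0.994
  outer loop
   vertex 2.0 2.3 2.5
   vertex 0.4 3.5 2.7
   vertex 0.2 2.2 2.7
  endloop
 endfacet
 facet normal 0.148 0.033 0.988
  outer loop
   vertex 2.0 2.3 2.5
   vertex 4.2 4.4 2.1
   vertex 0.4 3.5 2.7
  endloop
 endfacet
 facet normal -0.139 0.570 -0.810
  outer loop
   vertex 1.2 3.1 1.7
   vertex 4.2 4.4 2.1
   vertex 1.9 1.0 0.1
  endloop
 endfacet
 facet normal -0.274 0.797 -0.538
  outer loop
   vertex 1.2 3.1 1.7
   vertex 0.4 3.5 2.7
   vertex 4.2 4.4 2.1
  endloop
 endfacet
 facet normal -0.694 0.276 -0.665
  outer loop
   vertex 1.2 3.1 1.7
   vertex 1.9 1.0 0.1
   vertex 0.4 3.5 2.7
  endloop
 endfacet
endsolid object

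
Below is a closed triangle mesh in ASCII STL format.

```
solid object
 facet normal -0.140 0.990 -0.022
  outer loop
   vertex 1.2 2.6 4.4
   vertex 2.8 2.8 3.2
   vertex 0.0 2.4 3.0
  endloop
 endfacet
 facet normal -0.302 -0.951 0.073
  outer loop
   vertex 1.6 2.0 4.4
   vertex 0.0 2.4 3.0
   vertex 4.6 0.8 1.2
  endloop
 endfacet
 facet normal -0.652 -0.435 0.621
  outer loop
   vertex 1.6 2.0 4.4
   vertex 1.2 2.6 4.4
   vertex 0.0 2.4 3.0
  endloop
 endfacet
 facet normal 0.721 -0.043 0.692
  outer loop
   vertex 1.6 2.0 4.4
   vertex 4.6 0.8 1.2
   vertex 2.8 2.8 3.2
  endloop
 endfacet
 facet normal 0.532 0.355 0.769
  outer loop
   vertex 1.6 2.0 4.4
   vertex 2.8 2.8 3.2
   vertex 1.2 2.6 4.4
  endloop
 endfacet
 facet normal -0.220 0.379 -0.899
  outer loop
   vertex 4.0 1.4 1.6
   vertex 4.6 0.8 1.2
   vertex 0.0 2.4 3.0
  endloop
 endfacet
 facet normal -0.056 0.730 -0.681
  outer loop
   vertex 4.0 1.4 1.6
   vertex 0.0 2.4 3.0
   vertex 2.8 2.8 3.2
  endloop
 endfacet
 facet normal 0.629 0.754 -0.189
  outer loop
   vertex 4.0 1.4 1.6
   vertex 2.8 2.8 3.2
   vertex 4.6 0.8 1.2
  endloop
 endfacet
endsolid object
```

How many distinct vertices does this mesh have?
6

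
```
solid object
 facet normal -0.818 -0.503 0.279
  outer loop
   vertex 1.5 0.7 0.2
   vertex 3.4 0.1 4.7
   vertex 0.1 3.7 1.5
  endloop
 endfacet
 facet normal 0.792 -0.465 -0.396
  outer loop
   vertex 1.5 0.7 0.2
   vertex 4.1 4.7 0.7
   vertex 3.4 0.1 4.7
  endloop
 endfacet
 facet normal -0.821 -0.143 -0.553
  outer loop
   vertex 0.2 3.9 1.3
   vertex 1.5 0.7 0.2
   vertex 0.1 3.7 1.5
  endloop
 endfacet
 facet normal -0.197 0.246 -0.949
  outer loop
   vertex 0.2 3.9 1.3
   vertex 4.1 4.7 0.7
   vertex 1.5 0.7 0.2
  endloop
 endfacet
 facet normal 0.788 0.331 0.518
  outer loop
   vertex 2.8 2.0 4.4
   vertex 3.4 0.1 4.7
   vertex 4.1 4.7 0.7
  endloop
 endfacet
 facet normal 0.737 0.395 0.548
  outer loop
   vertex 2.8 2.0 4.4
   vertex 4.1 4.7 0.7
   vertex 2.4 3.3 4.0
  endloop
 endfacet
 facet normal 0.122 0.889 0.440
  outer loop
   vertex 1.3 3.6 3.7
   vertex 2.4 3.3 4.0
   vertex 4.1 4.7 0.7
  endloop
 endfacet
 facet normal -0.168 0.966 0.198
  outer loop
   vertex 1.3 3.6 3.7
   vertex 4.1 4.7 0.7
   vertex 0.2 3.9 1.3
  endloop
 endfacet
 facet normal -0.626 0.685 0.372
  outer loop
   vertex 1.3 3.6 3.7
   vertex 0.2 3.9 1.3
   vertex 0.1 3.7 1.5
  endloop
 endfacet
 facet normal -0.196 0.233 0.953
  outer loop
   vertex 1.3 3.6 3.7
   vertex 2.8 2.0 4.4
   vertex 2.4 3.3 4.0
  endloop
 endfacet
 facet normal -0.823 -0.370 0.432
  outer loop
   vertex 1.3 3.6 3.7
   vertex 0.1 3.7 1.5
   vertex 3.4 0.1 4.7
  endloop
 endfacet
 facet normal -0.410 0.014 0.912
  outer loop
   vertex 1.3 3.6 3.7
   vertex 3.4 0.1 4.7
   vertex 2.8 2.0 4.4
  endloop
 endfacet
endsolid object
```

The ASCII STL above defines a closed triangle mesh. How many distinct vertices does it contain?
8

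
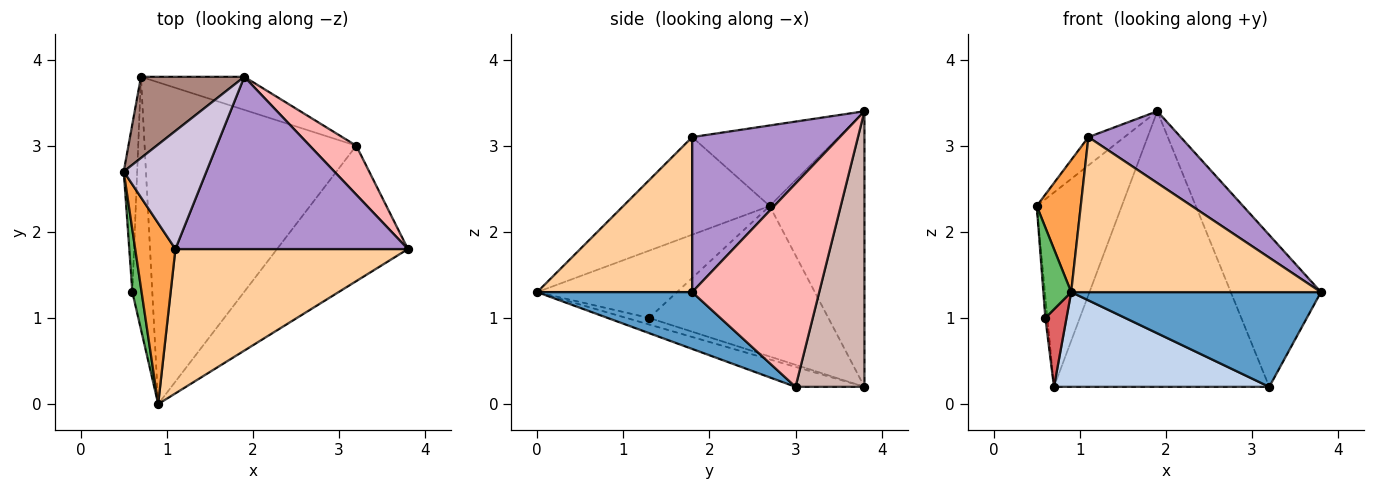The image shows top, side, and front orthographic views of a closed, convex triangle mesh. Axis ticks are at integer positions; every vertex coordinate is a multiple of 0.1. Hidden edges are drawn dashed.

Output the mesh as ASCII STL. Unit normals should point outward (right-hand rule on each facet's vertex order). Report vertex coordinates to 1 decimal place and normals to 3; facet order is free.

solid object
 facet normal 0.335 -0.540 -0.772
  outer loop
   vertex 3.2 3.0 0.2
   vertex 3.8 1.8 1.3
   vertex 0.9 0.0 1.3
  endloop
 endfacet
 facet normal -0.090 -0.281 -0.955
  outer loop
   vertex 0.7 3.8 0.2
   vertex 3.2 3.0 0.2
   vertex 0.9 0.0 1.3
  endloop
 endfacet
 facet normal -0.891 -0.268 0.367
  outer loop
   vertex 1.1 1.8 3.1
   vertex 0.5 2.7 2.3
   vertex 0.9 0.0 1.3
  endloop
 endfacet
 facet normal 0.414 -0.666 0.620
  outer loop
   vertex 1.1 1.8 3.1
   vertex 0.9 0.0 1.3
   vertex 3.8 1.8 1.3
  endloop
 endfacet
 facet normal -0.972 -0.193 0.134
  outer loop
   vertex 0.6 1.3 1.0
   vertex 0.9 0.0 1.3
   vertex 0.5 2.7 2.3
  endloop
 endfacet
 facet normal -0.996 0.011 -0.089
  outer loop
   vertex 0.6 1.3 1.0
   vertex 0.5 2.7 2.3
   vertex 0.7 3.8 0.2
  endloop
 endfacet
 facet normal -0.300 -0.280 -0.912
  outer loop
   vertex 0.6 1.3 1.0
   vertex 0.7 3.8 0.2
   vertex 0.9 0.0 1.3
  endloop
 endfacet
 facet normal 0.802 0.569 0.183
  outer loop
   vertex 1.9 3.8 3.4
   vertex 3.8 1.8 1.3
   vertex 3.2 3.0 0.2
  endloop
 endfacet
 facet normal 0.524 -0.328 0.786
  outer loop
   vertex 1.9 3.8 3.4
   vertex 1.1 1.8 3.1
   vertex 3.8 1.8 1.3
  endloop
 endfacet
 facet normal -0.688 0.169 0.706
  outer loop
   vertex 1.9 3.8 3.4
   vertex 0.5 2.7 2.3
   vertex 1.1 1.8 3.1
  endloop
 endfacet
 facet normal -0.717 0.643 0.269
  outer loop
   vertex 1.9 3.8 3.4
   vertex 0.7 3.8 0.2
   vertex 0.5 2.7 2.3
  endloop
 endfacet
 facet normal 0.303 0.946 -0.114
  outer loop
   vertex 1.9 3.8 3.4
   vertex 3.2 3.0 0.2
   vertex 0.7 3.8 0.2
  endloop
 endfacet
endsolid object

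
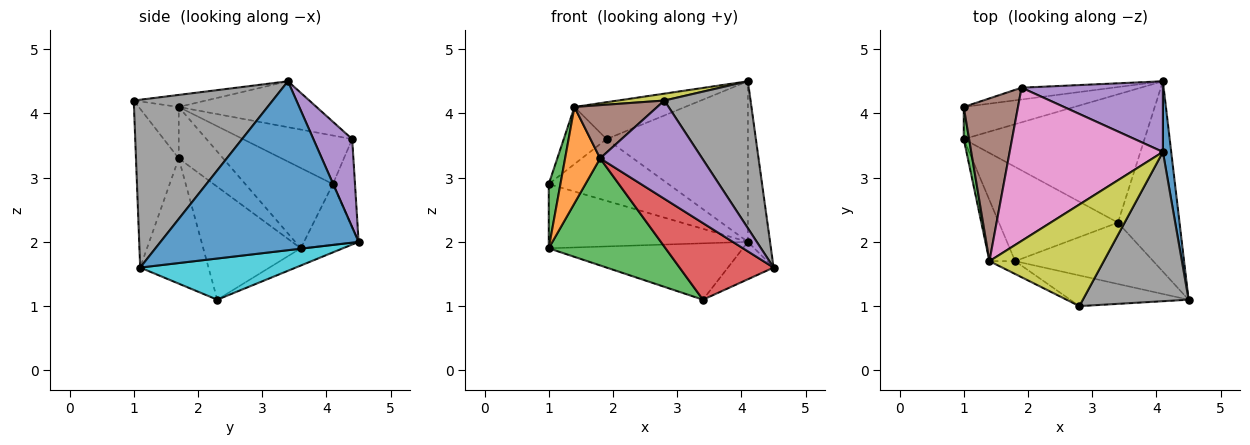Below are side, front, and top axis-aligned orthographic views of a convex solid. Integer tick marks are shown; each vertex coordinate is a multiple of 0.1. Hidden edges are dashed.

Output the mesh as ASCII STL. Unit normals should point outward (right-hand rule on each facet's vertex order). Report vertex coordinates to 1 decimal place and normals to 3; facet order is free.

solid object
 facet normal 0.993 0.111 0.049
  outer loop
   vertex 4.1 3.4 4.5
   vertex 4.5 1.1 1.6
   vertex 4.1 4.5 2.0
  endloop
 endfacet
 facet normal -0.238 0.869 -0.434
  outer loop
   vertex 1.0 3.6 1.9
   vertex 1.0 4.1 2.9
   vertex 4.1 4.5 2.0
  endloop
 endfacet
 facet normal -0.989 -0.132 0.066
  outer loop
   vertex 1.0 3.6 1.9
   vertex 1.4 1.7 4.1
   vertex 1.0 4.1 2.9
  endloop
 endfacet
 facet normal -0.178 0.966 -0.185
  outer loop
   vertex 1.9 4.4 3.6
   vertex 4.1 4.5 2.0
   vertex 1.0 4.1 2.9
  endloop
 endfacet
 facet normal 0.244 0.888 0.391
  outer loop
   vertex 1.9 4.4 3.6
   vertex 4.1 3.4 4.5
   vertex 4.1 4.5 2.0
  endloop
 endfacet
 facet normal -0.645 0.253 0.721
  outer loop
   vertex 1.9 4.4 3.6
   vertex 1.0 4.1 2.9
   vertex 1.4 1.7 4.1
  endloop
 endfacet
 facet normal -0.280 0.225 0.933
  outer loop
   vertex 1.9 4.4 3.6
   vertex 1.4 1.7 4.1
   vertex 4.1 3.4 4.5
  endloop
 endfacet
 facet normal 0.749 -0.465 0.472
  outer loop
   vertex 2.8 1.0 4.2
   vertex 4.5 1.1 1.6
   vertex 4.1 3.4 4.5
  endloop
 endfacet
 facet normal -0.105 -0.067 0.992
  outer loop
   vertex 2.8 1.0 4.2
   vertex 4.1 3.4 4.5
   vertex 1.4 1.7 4.1
  endloop
 endfacet
 facet normal 0.549 0.161 -0.820
  outer loop
   vertex 3.4 2.3 1.1
   vertex 4.1 4.5 2.0
   vertex 4.5 1.1 1.6
  endloop
 endfacet
 facet normal -0.087 0.401 -0.912
  outer loop
   vertex 3.4 2.3 1.1
   vertex 1.0 3.6 1.9
   vertex 4.1 4.5 2.0
  endloop
 endfacet
 facet normal -0.731 -0.577 -0.365
  outer loop
   vertex 1.8 1.7 3.3
   vertex 1.4 1.7 4.1
   vertex 1.0 3.6 1.9
  endloop
 endfacet
 facet normal -0.531 -0.636 -0.560
  outer loop
   vertex 1.8 1.7 3.3
   vertex 1.0 3.6 1.9
   vertex 3.4 2.3 1.1
  endloop
 endfacet
 facet normal -0.493 -0.679 -0.544
  outer loop
   vertex 1.8 1.7 3.3
   vertex 3.4 2.3 1.1
   vertex 4.5 1.1 1.6
  endloop
 endfacet
 facet normal -0.371 -0.886 -0.277
  outer loop
   vertex 1.8 1.7 3.3
   vertex 4.5 1.1 1.6
   vertex 2.8 1.0 4.2
  endloop
 endfacet
 facet normal -0.425 -0.880 -0.212
  outer loop
   vertex 1.8 1.7 3.3
   vertex 2.8 1.0 4.2
   vertex 1.4 1.7 4.1
  endloop
 endfacet
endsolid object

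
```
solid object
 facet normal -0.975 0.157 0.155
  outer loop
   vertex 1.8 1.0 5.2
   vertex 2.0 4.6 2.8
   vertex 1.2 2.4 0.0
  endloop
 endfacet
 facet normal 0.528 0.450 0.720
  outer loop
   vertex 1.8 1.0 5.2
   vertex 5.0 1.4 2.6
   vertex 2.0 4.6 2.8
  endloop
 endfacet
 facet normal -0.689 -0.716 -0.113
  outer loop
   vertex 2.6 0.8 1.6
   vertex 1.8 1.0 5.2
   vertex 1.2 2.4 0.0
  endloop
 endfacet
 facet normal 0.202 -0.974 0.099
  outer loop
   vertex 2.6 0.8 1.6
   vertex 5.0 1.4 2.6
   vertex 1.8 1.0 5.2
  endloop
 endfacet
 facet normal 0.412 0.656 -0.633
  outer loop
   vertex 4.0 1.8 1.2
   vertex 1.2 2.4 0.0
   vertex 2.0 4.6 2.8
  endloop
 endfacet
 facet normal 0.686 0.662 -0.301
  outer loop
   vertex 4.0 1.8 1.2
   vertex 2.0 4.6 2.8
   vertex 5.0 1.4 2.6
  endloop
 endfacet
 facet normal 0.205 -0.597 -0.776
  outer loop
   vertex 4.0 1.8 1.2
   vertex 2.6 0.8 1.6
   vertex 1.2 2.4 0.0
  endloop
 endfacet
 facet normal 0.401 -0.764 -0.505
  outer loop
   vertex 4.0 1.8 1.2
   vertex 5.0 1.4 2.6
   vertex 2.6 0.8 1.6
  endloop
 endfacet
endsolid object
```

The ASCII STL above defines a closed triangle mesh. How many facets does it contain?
8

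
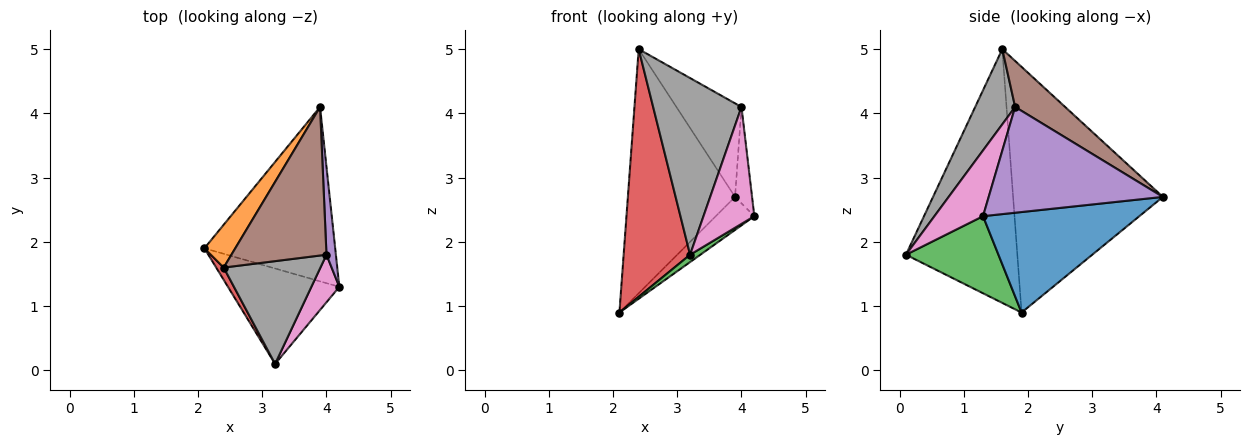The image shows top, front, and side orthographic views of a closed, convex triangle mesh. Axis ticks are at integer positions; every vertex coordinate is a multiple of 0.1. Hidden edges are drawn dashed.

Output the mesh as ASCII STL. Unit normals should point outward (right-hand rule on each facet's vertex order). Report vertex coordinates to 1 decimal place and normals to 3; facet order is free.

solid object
 facet normal 0.603 0.149 -0.784
  outer loop
   vertex 3.9 4.1 2.7
   vertex 4.2 1.3 2.4
   vertex 2.1 1.9 0.9
  endloop
 endfacet
 facet normal -0.809 0.579 0.102
  outer loop
   vertex 2.4 1.6 5.0
   vertex 3.9 4.1 2.7
   vertex 2.1 1.9 0.9
  endloop
 endfacet
 facet normal 0.568 -0.063 -0.821
  outer loop
   vertex 3.2 0.1 1.8
   vertex 2.1 1.9 0.9
   vertex 4.2 1.3 2.4
  endloop
 endfacet
 facet normal -0.859 -0.512 0.025
  outer loop
   vertex 3.2 0.1 1.8
   vertex 2.4 1.6 5.0
   vertex 2.1 1.9 0.9
  endloop
 endfacet
 facet normal 0.991 0.097 0.088
  outer loop
   vertex 4.0 1.8 4.1
   vertex 4.2 1.3 2.4
   vertex 3.9 4.1 2.7
  endloop
 endfacet
 facet normal 0.379 0.493 0.783
  outer loop
   vertex 4.0 1.8 4.1
   vertex 3.9 4.1 2.7
   vertex 2.4 1.6 5.0
  endloop
 endfacet
 facet normal 0.663 -0.693 0.282
  outer loop
   vertex 4.0 1.8 4.1
   vertex 3.2 0.1 1.8
   vertex 4.2 1.3 2.4
  endloop
 endfacet
 facet normal 0.364 -0.805 0.468
  outer loop
   vertex 4.0 1.8 4.1
   vertex 2.4 1.6 5.0
   vertex 3.2 0.1 1.8
  endloop
 endfacet
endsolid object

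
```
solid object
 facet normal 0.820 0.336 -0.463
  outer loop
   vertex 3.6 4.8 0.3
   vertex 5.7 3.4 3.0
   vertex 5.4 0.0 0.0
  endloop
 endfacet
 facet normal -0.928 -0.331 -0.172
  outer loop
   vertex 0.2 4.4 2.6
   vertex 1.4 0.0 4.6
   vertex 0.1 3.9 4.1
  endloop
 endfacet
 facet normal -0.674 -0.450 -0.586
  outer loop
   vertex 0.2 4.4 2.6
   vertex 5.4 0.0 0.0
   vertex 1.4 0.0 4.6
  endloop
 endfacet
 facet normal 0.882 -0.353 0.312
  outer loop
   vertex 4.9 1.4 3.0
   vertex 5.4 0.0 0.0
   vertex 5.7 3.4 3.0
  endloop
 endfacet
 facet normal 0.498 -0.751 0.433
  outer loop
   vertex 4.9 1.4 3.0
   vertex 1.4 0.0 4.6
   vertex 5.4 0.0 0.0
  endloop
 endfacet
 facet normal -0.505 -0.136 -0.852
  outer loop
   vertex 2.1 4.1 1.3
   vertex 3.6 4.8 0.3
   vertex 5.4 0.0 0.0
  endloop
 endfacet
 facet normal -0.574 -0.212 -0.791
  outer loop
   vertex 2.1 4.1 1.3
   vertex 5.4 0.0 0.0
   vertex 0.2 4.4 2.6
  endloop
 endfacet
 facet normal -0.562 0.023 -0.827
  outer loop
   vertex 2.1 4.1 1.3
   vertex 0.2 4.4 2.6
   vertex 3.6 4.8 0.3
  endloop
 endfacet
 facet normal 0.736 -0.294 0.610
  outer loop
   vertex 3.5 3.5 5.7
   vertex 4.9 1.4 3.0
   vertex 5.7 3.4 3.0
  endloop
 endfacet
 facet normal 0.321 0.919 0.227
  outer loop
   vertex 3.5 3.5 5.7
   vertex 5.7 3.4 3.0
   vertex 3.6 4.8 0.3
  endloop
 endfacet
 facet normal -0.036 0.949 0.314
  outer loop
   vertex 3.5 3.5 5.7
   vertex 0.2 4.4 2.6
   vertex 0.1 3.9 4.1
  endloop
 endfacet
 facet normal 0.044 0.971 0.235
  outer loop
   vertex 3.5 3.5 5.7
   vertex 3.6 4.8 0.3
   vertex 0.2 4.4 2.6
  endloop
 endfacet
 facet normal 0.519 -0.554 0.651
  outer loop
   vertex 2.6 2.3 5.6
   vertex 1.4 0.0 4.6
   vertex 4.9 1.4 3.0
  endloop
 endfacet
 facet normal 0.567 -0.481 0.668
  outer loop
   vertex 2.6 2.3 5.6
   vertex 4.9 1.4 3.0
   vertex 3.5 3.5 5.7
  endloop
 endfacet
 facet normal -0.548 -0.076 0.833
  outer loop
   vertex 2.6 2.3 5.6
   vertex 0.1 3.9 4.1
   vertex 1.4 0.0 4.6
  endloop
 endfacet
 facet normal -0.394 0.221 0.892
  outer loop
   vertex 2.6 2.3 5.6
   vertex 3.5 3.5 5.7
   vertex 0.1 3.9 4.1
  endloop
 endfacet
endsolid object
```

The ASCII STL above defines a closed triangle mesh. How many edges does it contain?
24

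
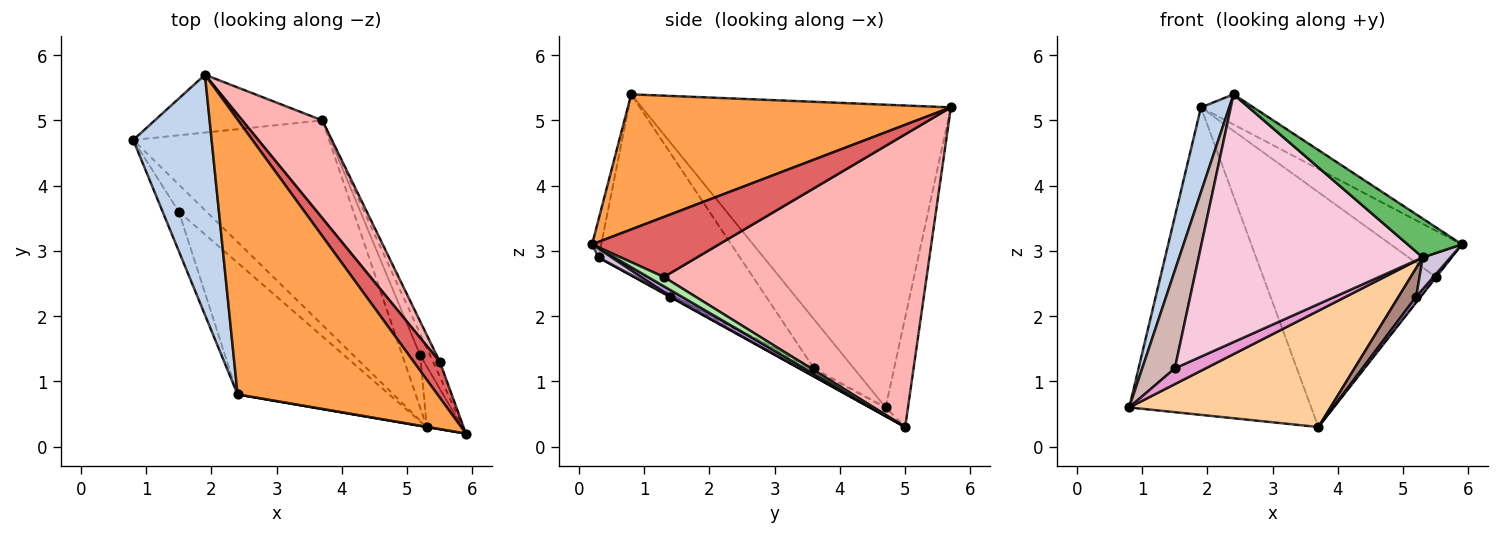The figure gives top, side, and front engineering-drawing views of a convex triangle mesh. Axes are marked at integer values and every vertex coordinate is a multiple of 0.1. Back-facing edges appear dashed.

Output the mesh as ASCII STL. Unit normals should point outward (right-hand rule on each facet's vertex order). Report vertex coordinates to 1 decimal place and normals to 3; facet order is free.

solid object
 facet normal -0.120 0.976 -0.183
  outer loop
   vertex 1.9 5.7 5.2
   vertex 3.7 5.0 0.3
   vertex 0.8 4.7 0.6
  endloop
 endfacet
 facet normal -0.964 -0.088 0.250
  outer loop
   vertex 2.4 0.8 5.4
   vertex 1.9 5.7 5.2
   vertex 0.8 4.7 0.6
  endloop
 endfacet
 facet normal 0.558 0.091 0.825
  outer loop
   vertex 2.4 0.8 5.4
   vertex 5.9 0.2 3.1
   vertex 1.9 5.7 5.2
  endloop
 endfacet
 facet normal -0.039 -0.494 -0.869
  outer loop
   vertex 5.3 0.3 2.9
   vertex 0.8 4.7 0.6
   vertex 3.7 5.0 0.3
  endloop
 endfacet
 facet normal -0.166 -0.986 0.005
  outer loop
   vertex 5.3 0.3 2.9
   vertex 5.9 0.2 3.1
   vertex 2.4 0.8 5.4
  endloop
 endfacet
 facet normal 0.805 0.024 -0.592
  outer loop
   vertex 5.5 1.3 2.6
   vertex 5.9 0.2 3.1
   vertex 3.7 5.0 0.3
  endloop
 endfacet
 facet normal 0.815 0.458 0.355
  outer loop
   vertex 5.5 1.3 2.6
   vertex 1.9 5.7 5.2
   vertex 5.9 0.2 3.1
  endloop
 endfacet
 facet normal 0.815 0.535 0.223
  outer loop
   vertex 5.5 1.3 2.6
   vertex 3.7 5.0 0.3
   vertex 1.9 5.7 5.2
  endloop
 endfacet
 facet normal 0.540 -0.225 -0.811
  outer loop
   vertex 5.2 1.4 2.3
   vertex 3.7 5.0 0.3
   vertex 5.9 0.2 3.1
  endloop
 endfacet
 facet normal 0.213 -0.453 -0.866
  outer loop
   vertex 5.2 1.4 2.3
   vertex 5.9 0.2 3.1
   vertex 5.3 0.3 2.9
  endloop
 endfacet
 facet normal 0.027 -0.477 -0.879
  outer loop
   vertex 5.2 1.4 2.3
   vertex 5.3 0.3 2.9
   vertex 3.7 5.0 0.3
  endloop
 endfacet
 facet normal -0.751 -0.613 -0.248
  outer loop
   vertex 1.5 3.6 1.2
   vertex 2.4 0.8 5.4
   vertex 0.8 4.7 0.6
  endloop
 endfacet
 facet normal -0.051 -0.503 -0.863
  outer loop
   vertex 1.5 3.6 1.2
   vertex 0.8 4.7 0.6
   vertex 5.3 0.3 2.9
  endloop
 endfacet
 facet normal -0.487 -0.771 -0.410
  outer loop
   vertex 1.5 3.6 1.2
   vertex 5.3 0.3 2.9
   vertex 2.4 0.8 5.4
  endloop
 endfacet
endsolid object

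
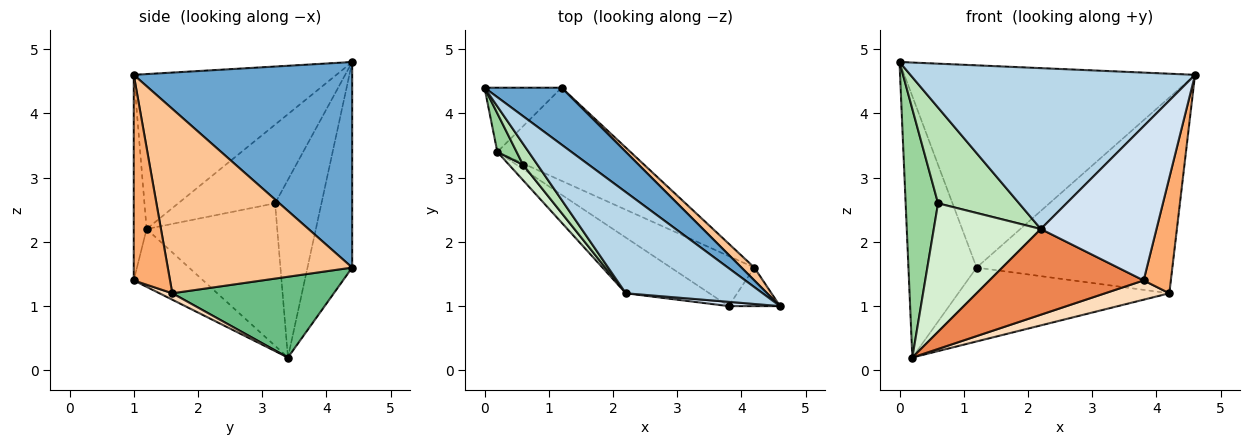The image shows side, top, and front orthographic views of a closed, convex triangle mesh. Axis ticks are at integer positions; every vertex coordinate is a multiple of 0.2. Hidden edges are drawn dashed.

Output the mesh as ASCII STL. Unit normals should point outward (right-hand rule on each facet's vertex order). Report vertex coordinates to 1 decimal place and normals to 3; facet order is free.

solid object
 facet normal 0.586 0.780 0.220
  outer loop
   vertex 1.2 4.4 1.6
   vertex 0.0 4.4 4.8
   vertex 4.6 1.0 4.6
  endloop
 endfacet
 facet normal -0.537 0.819 -0.201
  outer loop
   vertex 1.2 4.4 1.6
   vertex 0.2 3.4 0.2
   vertex 0.0 4.4 4.8
  endloop
 endfacet
 facet normal -0.516 -0.725 0.456
  outer loop
   vertex 2.2 1.2 2.2
   vertex 4.6 1.0 4.6
   vertex 0.0 4.4 4.8
  endloop
 endfacet
 facet normal -0.110 -0.994 0.028
  outer loop
   vertex 2.2 1.2 2.2
   vertex 3.8 1.0 1.4
   vertex 4.6 1.0 4.6
  endloop
 endfacet
 facet normal -0.353 -0.784 -0.510
  outer loop
   vertex 2.2 1.2 2.2
   vertex 0.2 3.4 0.2
   vertex 3.8 1.0 1.4
  endloop
 endfacet
 facet normal 0.784 -0.588 -0.196
  outer loop
   vertex 4.2 1.6 1.2
   vertex 4.6 1.0 4.6
   vertex 3.8 1.0 1.4
  endloop
 endfacet
 facet normal 0.685 0.727 0.048
  outer loop
   vertex 4.2 1.6 1.2
   vertex 1.2 4.4 1.6
   vertex 4.6 1.0 4.6
  endloop
 endfacet
 facet normal 0.072 -0.358 -0.931
  outer loop
   vertex 4.2 1.6 1.2
   vertex 3.8 1.0 1.4
   vertex 0.2 3.4 0.2
  endloop
 endfacet
 facet normal 0.429 0.561 -0.708
  outer loop
   vertex 4.2 1.6 1.2
   vertex 0.2 3.4 0.2
   vertex 1.2 4.4 1.6
  endloop
 endfacet
 facet normal -0.816 -0.571 0.089
  outer loop
   vertex 0.6 3.2 2.6
   vertex 0.0 4.4 4.8
   vertex 0.2 3.4 0.2
  endloop
 endfacet
 facet normal -0.759 -0.635 0.139
  outer loop
   vertex 0.6 3.2 2.6
   vertex 2.2 1.2 2.2
   vertex 0.0 4.4 4.8
  endloop
 endfacet
 facet normal -0.771 -0.632 0.076
  outer loop
   vertex 0.6 3.2 2.6
   vertex 0.2 3.4 0.2
   vertex 2.2 1.2 2.2
  endloop
 endfacet
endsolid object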